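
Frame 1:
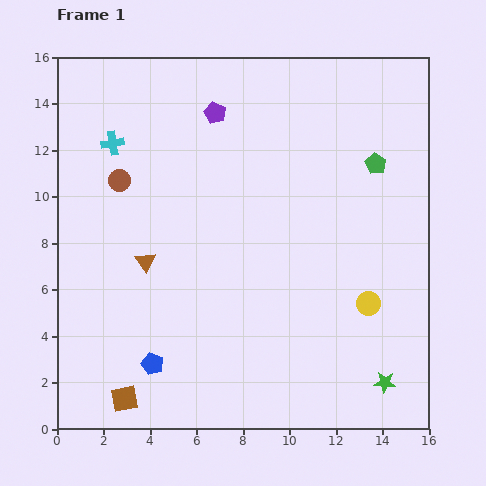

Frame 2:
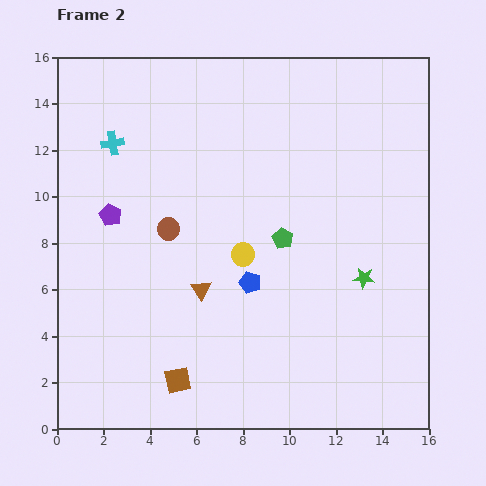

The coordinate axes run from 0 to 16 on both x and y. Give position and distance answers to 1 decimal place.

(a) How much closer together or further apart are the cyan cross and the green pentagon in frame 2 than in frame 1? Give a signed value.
-2.9

Distance in frame 1: 11.3. Distance in frame 2: 8.4.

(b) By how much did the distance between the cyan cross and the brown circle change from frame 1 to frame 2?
+2.8

Distance in frame 1: 1.6. Distance in frame 2: 4.4.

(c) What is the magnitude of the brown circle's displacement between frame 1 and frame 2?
3.0

The brown circle moved from (2.7, 10.7) to (4.8, 8.6), a distance of √(2.1² + 2.1²) ≈ 3.0.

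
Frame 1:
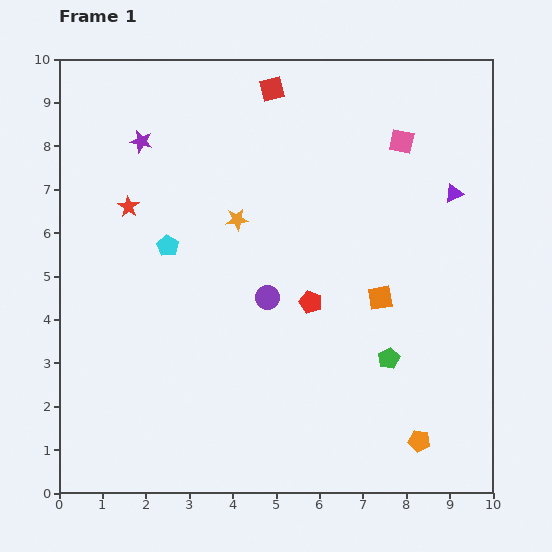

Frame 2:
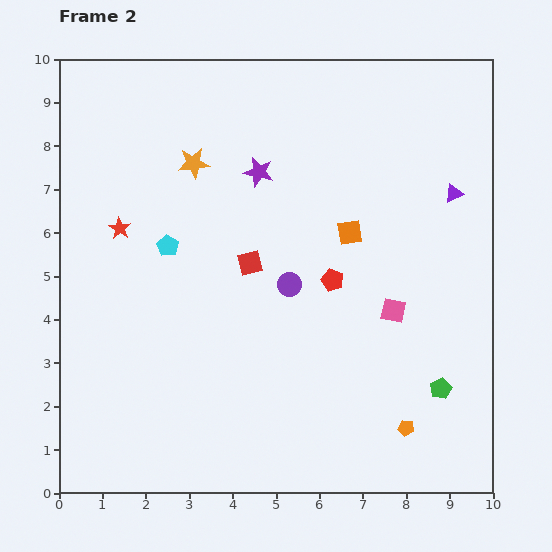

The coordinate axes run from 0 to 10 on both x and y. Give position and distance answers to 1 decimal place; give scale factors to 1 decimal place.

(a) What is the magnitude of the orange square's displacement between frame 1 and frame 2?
1.7

The orange square moved from (7.4, 4.5) to (6.7, 6.0), a distance of √(0.7² + 1.5²) ≈ 1.7.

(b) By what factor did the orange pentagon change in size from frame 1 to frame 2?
0.8×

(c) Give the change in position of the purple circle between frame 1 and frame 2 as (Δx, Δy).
(0.5, 0.3)

The purple circle was at (4.8, 4.5) in frame 1 and (5.3, 4.8) in frame 2.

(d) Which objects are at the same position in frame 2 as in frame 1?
the cyan pentagon, the purple triangle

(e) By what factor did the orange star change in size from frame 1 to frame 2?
1.4×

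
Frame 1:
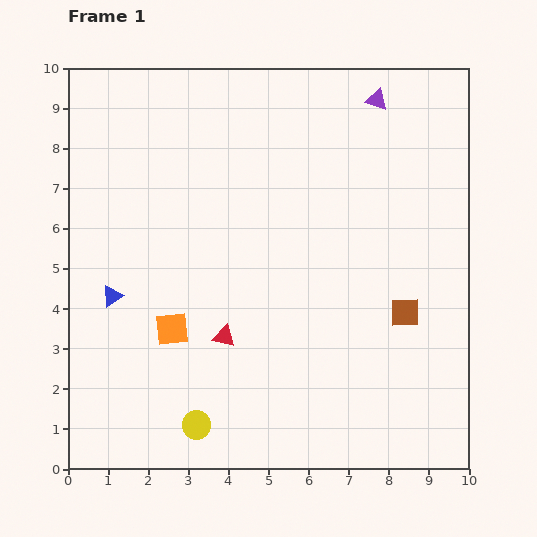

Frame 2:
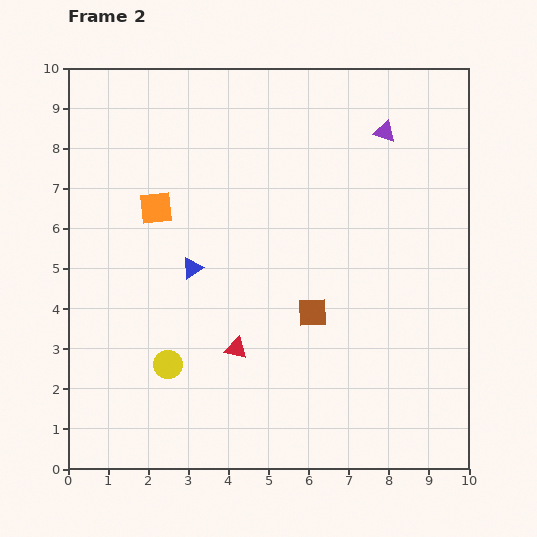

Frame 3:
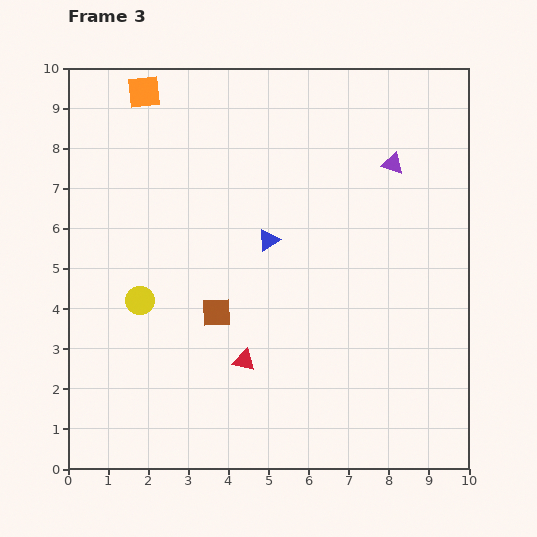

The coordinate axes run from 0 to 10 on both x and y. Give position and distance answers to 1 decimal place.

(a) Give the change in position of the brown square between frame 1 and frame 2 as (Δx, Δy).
(-2.3, 0.0)

The brown square was at (8.4, 3.9) in frame 1 and (6.1, 3.9) in frame 2.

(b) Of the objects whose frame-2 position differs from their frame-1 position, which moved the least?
the red triangle

(moved 0.4)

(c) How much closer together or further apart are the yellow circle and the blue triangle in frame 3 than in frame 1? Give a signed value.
-0.3

Distance in frame 1: 3.8. Distance in frame 3: 3.5.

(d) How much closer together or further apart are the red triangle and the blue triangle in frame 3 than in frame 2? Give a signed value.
+0.8

Distance in frame 2: 2.3. Distance in frame 3: 3.1.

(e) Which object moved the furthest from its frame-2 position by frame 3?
the orange square

(moved 2.9; next 2.4)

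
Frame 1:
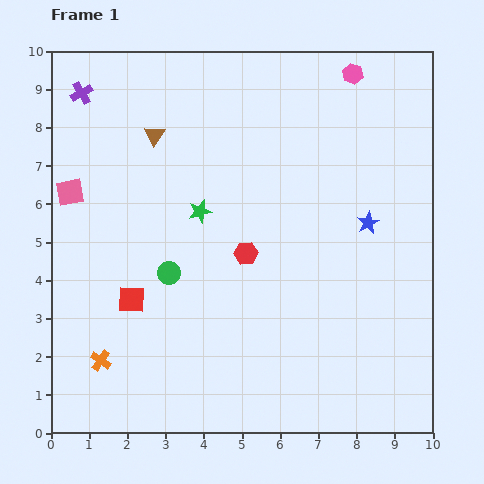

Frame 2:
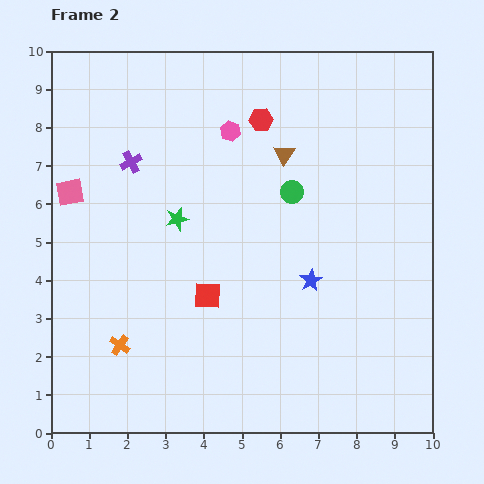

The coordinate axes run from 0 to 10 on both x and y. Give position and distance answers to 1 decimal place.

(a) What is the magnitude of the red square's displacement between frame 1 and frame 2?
2.0

The red square moved from (2.1, 3.5) to (4.1, 3.6), a distance of √(2.0² + 0.1²) ≈ 2.0.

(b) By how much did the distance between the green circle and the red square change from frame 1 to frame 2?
+2.3

Distance in frame 1: 1.2. Distance in frame 2: 3.5.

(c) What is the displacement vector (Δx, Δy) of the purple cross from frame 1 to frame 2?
(1.3, -1.8)

The purple cross was at (0.8, 8.9) in frame 1 and (2.1, 7.1) in frame 2.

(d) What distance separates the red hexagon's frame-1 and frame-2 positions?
3.5

The red hexagon moved from (5.1, 4.7) to (5.5, 8.2), a distance of √(0.4² + 3.5²) ≈ 3.5.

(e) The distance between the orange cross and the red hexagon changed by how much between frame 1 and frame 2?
+2.3

Distance in frame 1: 4.7. Distance in frame 2: 7.0.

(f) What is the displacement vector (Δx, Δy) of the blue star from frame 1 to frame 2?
(-1.5, -1.5)

The blue star was at (8.3, 5.5) in frame 1 and (6.8, 4.0) in frame 2.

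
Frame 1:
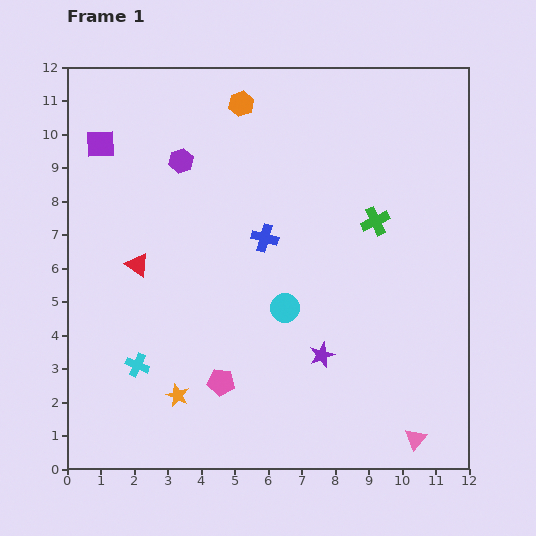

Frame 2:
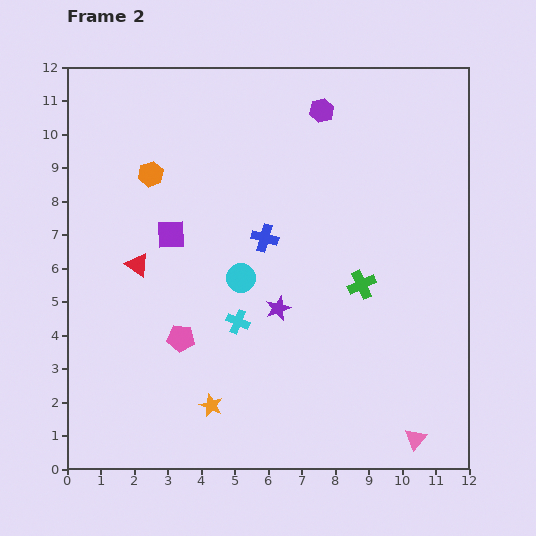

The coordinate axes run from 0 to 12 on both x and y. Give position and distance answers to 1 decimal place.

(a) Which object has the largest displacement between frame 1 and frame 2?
the purple hexagon

(moved 4.5; next 3.4)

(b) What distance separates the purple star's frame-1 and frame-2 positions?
1.9

The purple star moved from (7.6, 3.4) to (6.3, 4.8), a distance of √(1.3² + 1.4²) ≈ 1.9.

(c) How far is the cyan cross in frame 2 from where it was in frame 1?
3.3

The cyan cross moved from (2.1, 3.1) to (5.1, 4.4), a distance of √(3.0² + 1.3²) ≈ 3.3.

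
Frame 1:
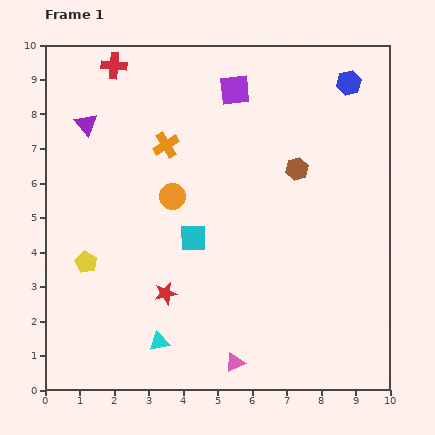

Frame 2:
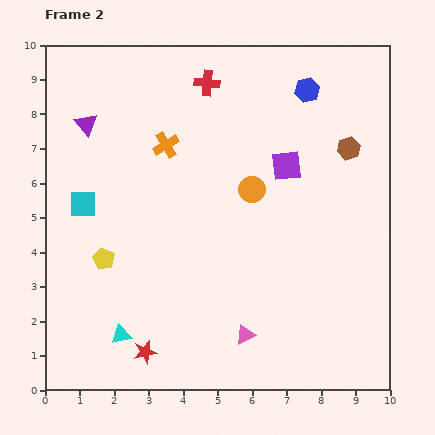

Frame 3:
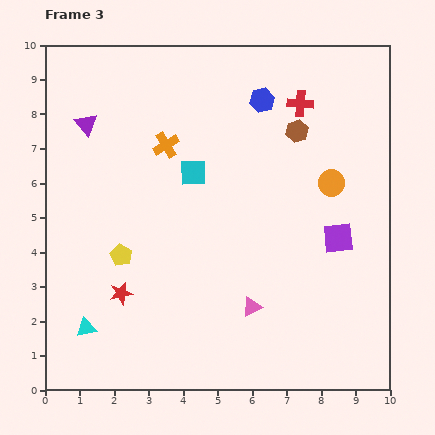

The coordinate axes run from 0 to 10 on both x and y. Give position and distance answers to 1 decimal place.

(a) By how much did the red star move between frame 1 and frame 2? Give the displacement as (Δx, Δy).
(-0.6, -1.7)

The red star was at (3.5, 2.8) in frame 1 and (2.9, 1.1) in frame 2.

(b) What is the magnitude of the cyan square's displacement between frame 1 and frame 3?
1.9

The cyan square moved from (4.3, 4.4) to (4.3, 6.3), a distance of √(0.0² + 1.9²) ≈ 1.9.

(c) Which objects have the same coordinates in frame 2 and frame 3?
the purple triangle, the orange cross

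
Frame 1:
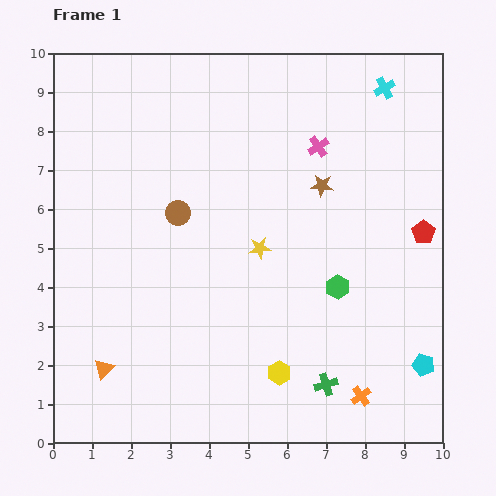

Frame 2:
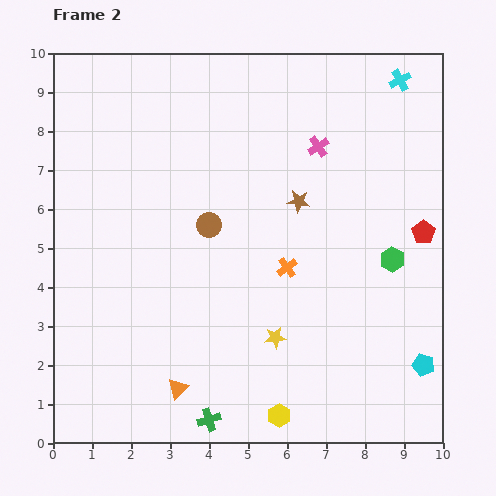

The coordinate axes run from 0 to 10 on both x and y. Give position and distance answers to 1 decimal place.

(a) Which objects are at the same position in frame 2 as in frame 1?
the pink cross, the red pentagon, the cyan pentagon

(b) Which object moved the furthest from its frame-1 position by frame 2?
the orange cross

(moved 3.8; next 3.1)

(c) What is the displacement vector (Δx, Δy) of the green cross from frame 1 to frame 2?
(-3.0, -0.9)

The green cross was at (7.0, 1.5) in frame 1 and (4.0, 0.6) in frame 2.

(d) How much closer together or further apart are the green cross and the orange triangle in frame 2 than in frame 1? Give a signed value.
-4.6

Distance in frame 1: 5.7. Distance in frame 2: 1.1.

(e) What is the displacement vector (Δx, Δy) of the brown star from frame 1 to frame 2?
(-0.6, -0.4)

The brown star was at (6.9, 6.6) in frame 1 and (6.3, 6.2) in frame 2.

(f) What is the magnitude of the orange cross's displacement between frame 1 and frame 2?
3.8

The orange cross moved from (7.9, 1.2) to (6.0, 4.5), a distance of √(1.9² + 3.3²) ≈ 3.8.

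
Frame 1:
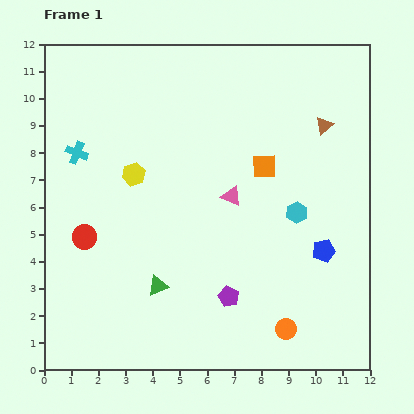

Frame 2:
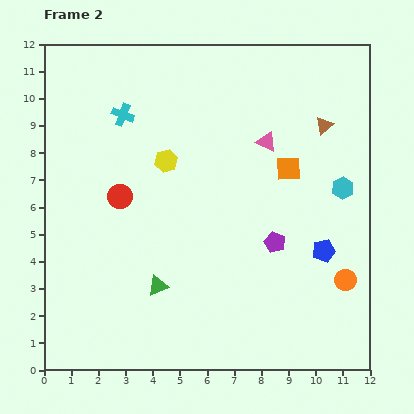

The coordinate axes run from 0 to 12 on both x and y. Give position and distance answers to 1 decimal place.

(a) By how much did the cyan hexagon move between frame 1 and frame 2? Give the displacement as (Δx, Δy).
(1.7, 0.9)

The cyan hexagon was at (9.3, 5.8) in frame 1 and (11.0, 6.7) in frame 2.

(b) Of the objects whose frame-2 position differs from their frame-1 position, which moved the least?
the orange square

(moved 0.9)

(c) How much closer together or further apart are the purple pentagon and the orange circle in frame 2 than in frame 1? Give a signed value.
+0.6

Distance in frame 1: 2.4. Distance in frame 2: 3.0.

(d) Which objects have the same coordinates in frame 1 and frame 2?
the green triangle, the brown triangle, the blue pentagon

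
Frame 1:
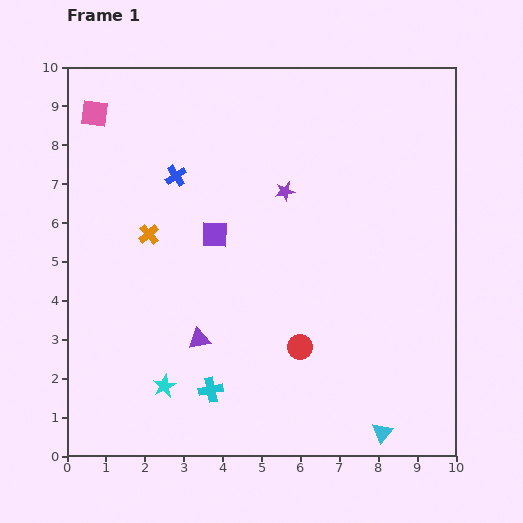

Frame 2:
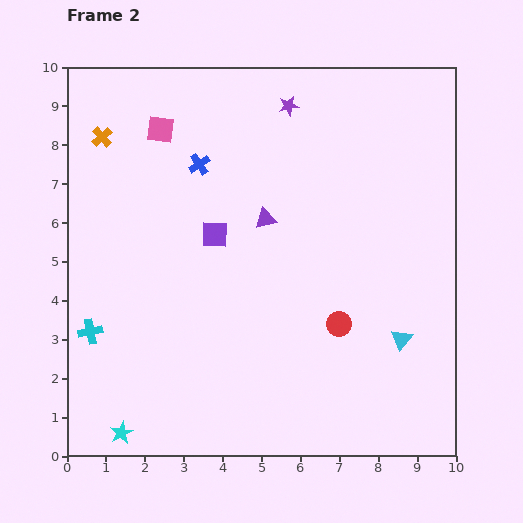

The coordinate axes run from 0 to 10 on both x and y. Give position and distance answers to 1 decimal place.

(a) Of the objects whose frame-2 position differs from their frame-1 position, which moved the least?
the blue cross

(moved 0.7)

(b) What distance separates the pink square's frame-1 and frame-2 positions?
1.7

The pink square moved from (0.7, 8.8) to (2.4, 8.4), a distance of √(1.7² + 0.4²) ≈ 1.7.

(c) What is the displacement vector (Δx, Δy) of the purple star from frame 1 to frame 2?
(0.1, 2.2)

The purple star was at (5.6, 6.8) in frame 1 and (5.7, 9.0) in frame 2.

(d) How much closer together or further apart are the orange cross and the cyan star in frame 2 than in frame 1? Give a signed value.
+3.7

Distance in frame 1: 3.9. Distance in frame 2: 7.6.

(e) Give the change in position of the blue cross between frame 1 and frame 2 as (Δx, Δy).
(0.6, 0.3)

The blue cross was at (2.8, 7.2) in frame 1 and (3.4, 7.5) in frame 2.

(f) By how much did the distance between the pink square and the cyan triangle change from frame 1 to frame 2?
-2.8

Distance in frame 1: 11.0. Distance in frame 2: 8.2.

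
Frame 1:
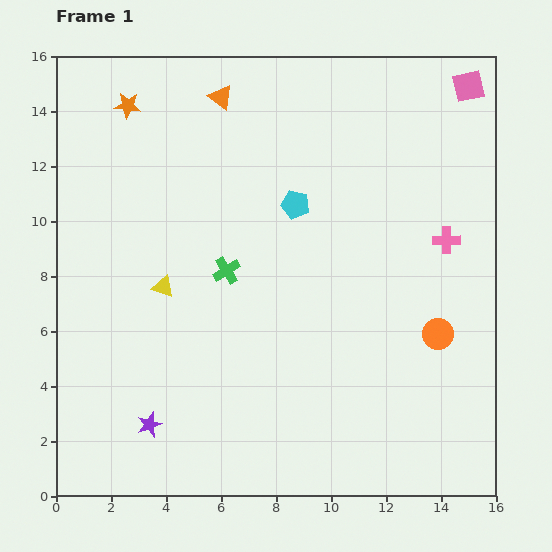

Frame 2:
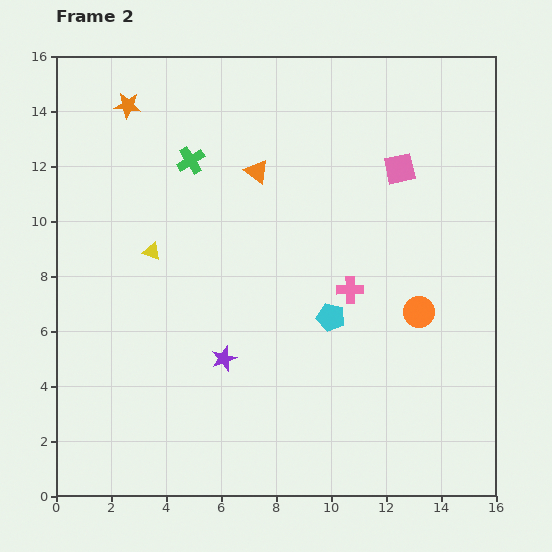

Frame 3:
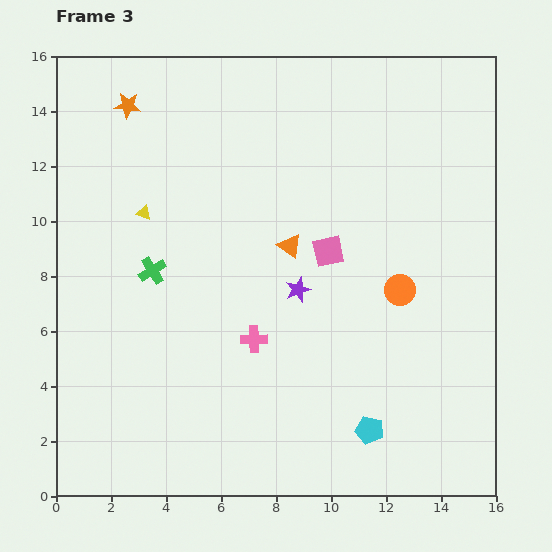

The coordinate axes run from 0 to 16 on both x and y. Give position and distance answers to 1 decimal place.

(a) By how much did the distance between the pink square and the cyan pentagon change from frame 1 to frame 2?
-1.6

Distance in frame 1: 7.6. Distance in frame 2: 6.0.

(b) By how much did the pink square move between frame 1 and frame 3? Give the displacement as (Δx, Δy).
(-5.1, -6.0)

The pink square was at (15.0, 14.9) in frame 1 and (9.9, 8.9) in frame 3.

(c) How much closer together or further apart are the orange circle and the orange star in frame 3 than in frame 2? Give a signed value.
-1.0

Distance in frame 2: 13.0. Distance in frame 3: 12.0.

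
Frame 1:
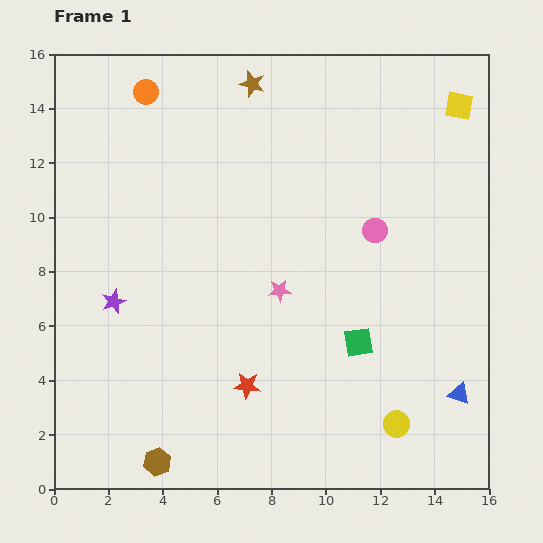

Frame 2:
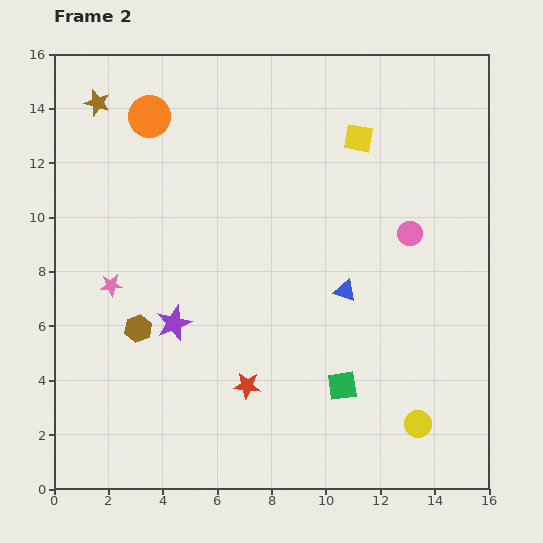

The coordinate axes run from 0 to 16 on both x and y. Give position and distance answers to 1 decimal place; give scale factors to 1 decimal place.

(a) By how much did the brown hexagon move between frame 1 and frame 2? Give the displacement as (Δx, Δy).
(-0.7, 4.9)

The brown hexagon was at (3.8, 1.0) in frame 1 and (3.1, 5.9) in frame 2.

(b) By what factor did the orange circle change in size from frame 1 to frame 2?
1.7×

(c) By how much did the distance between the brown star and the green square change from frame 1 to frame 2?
+3.5

Distance in frame 1: 10.3. Distance in frame 2: 13.8.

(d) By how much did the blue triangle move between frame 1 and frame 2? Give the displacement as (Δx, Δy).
(-4.2, 3.8)

The blue triangle was at (14.9, 3.5) in frame 1 and (10.7, 7.3) in frame 2.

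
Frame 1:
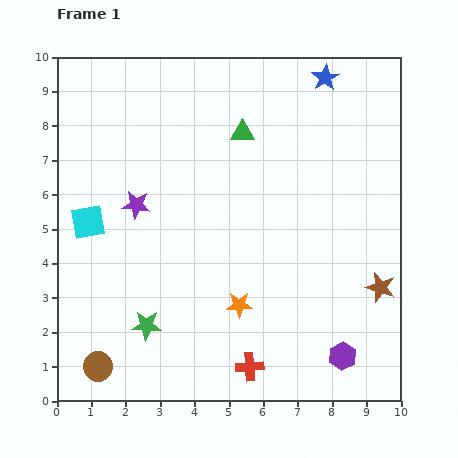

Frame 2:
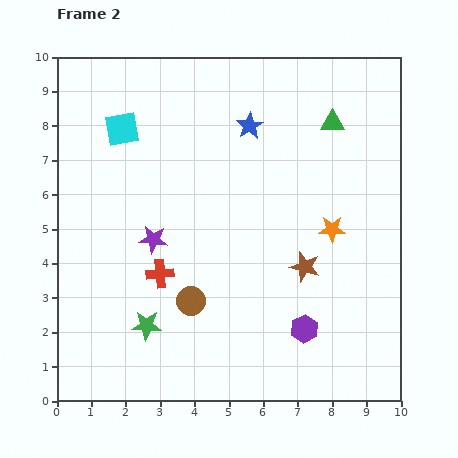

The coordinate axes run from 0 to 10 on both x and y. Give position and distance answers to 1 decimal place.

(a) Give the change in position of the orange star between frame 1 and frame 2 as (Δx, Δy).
(2.7, 2.2)

The orange star was at (5.3, 2.8) in frame 1 and (8.0, 5.0) in frame 2.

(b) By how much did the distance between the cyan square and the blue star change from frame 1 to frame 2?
-4.4

Distance in frame 1: 8.1. Distance in frame 2: 3.7.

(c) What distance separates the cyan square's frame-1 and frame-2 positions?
2.9

The cyan square moved from (0.9, 5.2) to (1.9, 7.9), a distance of √(1.0² + 2.7²) ≈ 2.9.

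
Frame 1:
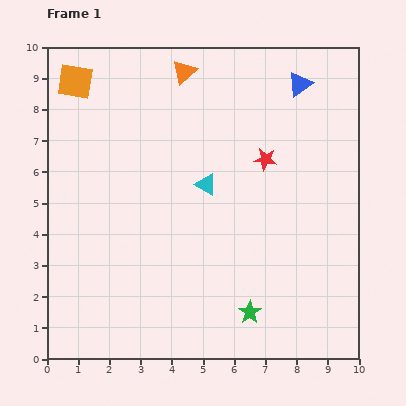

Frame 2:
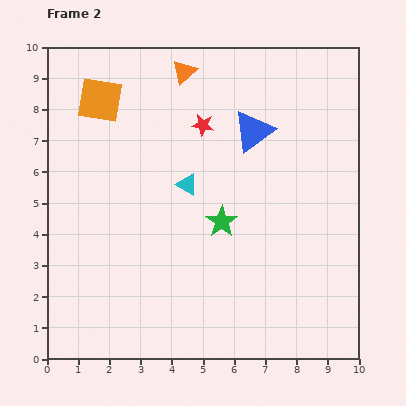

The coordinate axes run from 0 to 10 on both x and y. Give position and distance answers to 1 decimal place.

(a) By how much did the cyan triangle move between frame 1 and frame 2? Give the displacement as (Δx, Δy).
(-0.6, 0.0)

The cyan triangle was at (5.1, 5.6) in frame 1 and (4.5, 5.6) in frame 2.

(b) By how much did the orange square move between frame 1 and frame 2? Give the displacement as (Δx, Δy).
(0.8, -0.6)

The orange square was at (0.9, 8.9) in frame 1 and (1.7, 8.3) in frame 2.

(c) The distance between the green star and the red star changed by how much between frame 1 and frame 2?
-1.7

Distance in frame 1: 4.9. Distance in frame 2: 3.2.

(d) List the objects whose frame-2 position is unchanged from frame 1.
the orange triangle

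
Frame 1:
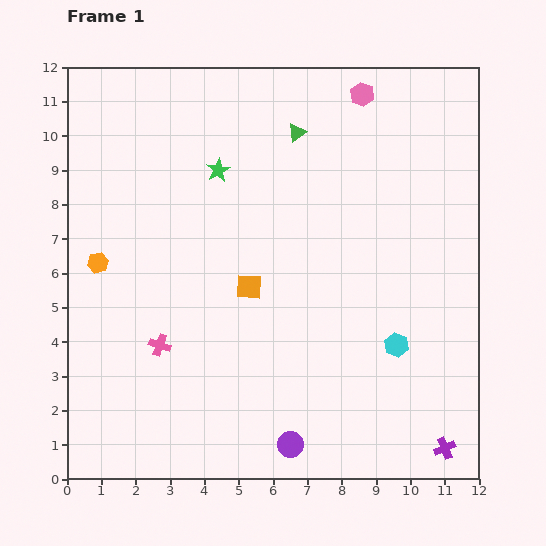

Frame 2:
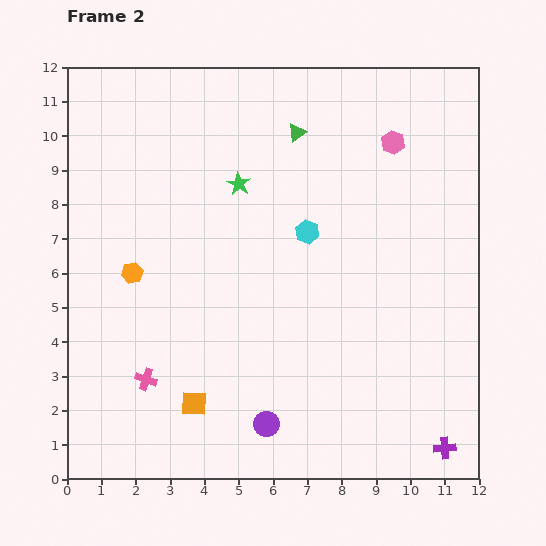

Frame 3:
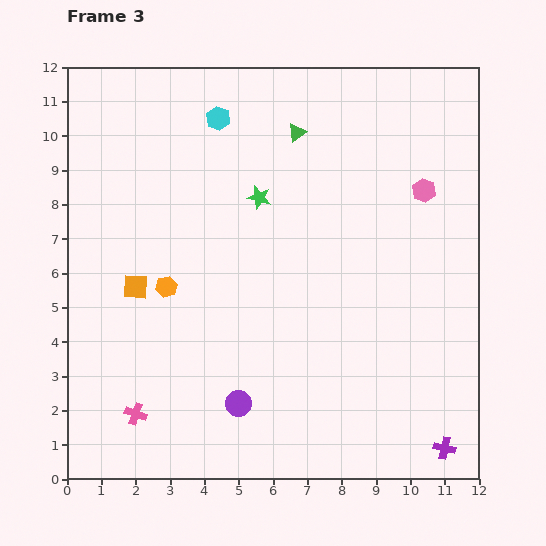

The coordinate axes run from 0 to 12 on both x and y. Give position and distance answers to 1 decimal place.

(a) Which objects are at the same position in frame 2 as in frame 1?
the green triangle, the purple cross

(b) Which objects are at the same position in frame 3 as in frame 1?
the green triangle, the purple cross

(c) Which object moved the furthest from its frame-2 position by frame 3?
the cyan hexagon

(moved 4.2; next 3.8)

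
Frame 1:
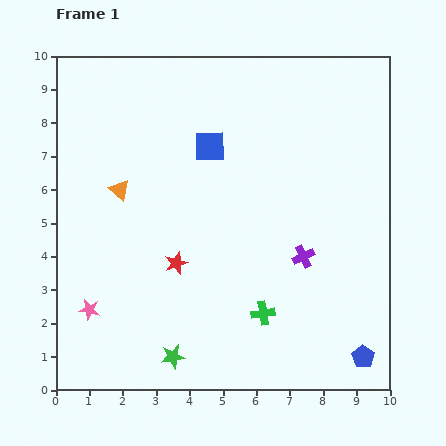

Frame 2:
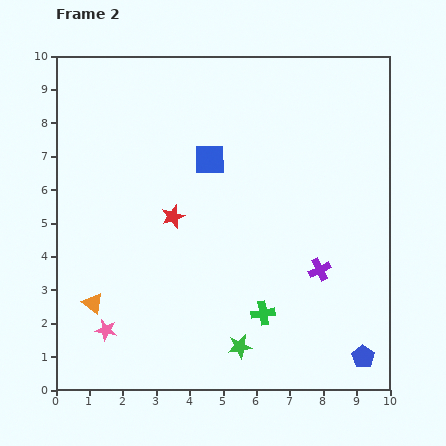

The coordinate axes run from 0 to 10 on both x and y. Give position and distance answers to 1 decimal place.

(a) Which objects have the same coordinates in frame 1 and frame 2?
the green cross, the blue pentagon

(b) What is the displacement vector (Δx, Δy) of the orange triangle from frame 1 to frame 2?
(-0.8, -3.4)

The orange triangle was at (1.9, 6.0) in frame 1 and (1.1, 2.6) in frame 2.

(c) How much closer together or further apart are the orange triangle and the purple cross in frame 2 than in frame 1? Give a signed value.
+1.0

Distance in frame 1: 5.9. Distance in frame 2: 6.9.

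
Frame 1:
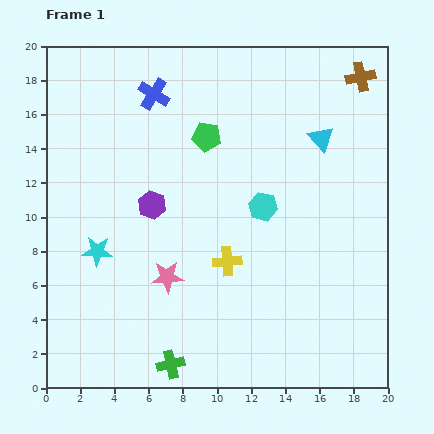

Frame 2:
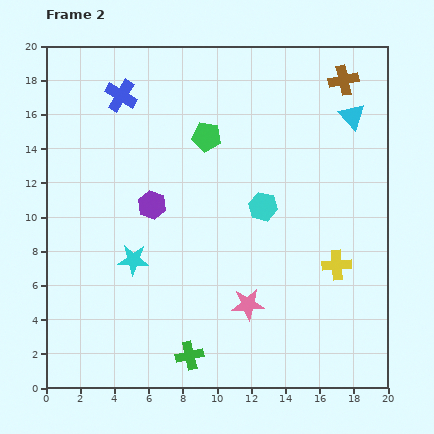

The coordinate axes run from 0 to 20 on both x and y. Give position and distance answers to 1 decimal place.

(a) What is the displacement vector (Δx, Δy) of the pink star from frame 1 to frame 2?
(4.7, -1.6)

The pink star was at (7.1, 6.5) in frame 1 and (11.8, 4.9) in frame 2.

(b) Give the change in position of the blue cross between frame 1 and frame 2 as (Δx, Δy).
(-1.9, -0.1)

The blue cross was at (6.3, 17.2) in frame 1 and (4.4, 17.1) in frame 2.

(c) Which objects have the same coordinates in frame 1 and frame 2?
the purple hexagon, the green pentagon, the cyan hexagon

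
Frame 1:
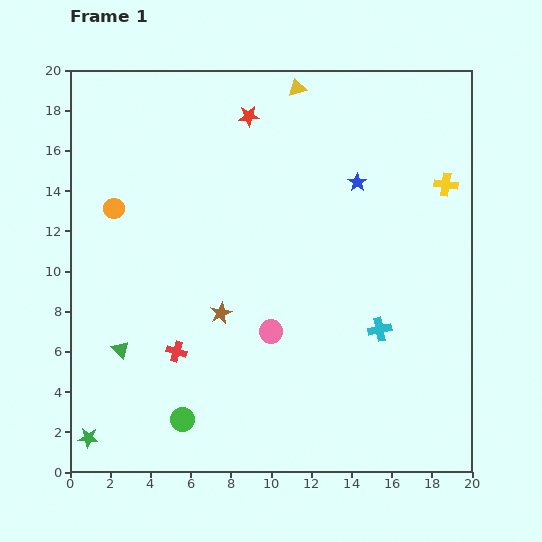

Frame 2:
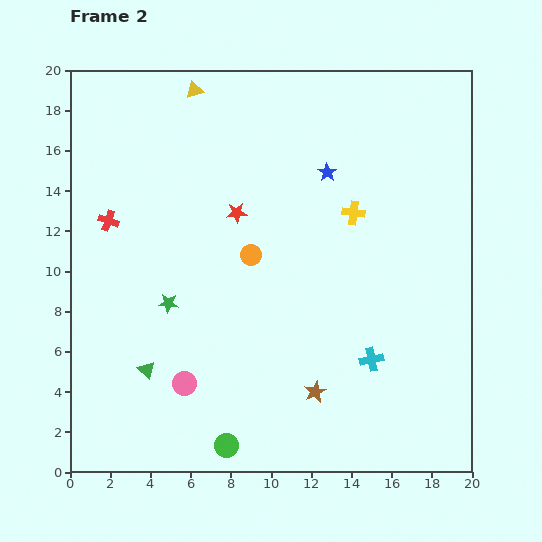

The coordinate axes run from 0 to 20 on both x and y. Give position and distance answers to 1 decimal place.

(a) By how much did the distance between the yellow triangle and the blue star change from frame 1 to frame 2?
+2.2

Distance in frame 1: 5.6. Distance in frame 2: 7.8.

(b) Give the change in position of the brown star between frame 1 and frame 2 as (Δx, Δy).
(4.7, -3.9)

The brown star was at (7.5, 7.9) in frame 1 and (12.2, 4.0) in frame 2.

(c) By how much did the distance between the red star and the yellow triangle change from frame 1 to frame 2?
+3.7

Distance in frame 1: 2.8. Distance in frame 2: 6.5.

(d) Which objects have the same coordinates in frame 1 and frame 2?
none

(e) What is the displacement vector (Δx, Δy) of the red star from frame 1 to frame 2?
(-0.6, -4.8)

The red star was at (8.9, 17.7) in frame 1 and (8.3, 12.9) in frame 2.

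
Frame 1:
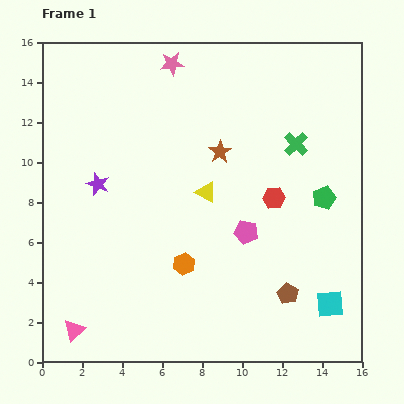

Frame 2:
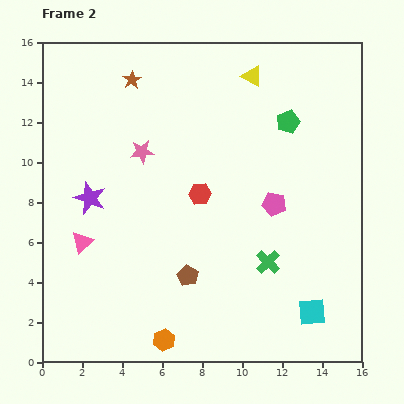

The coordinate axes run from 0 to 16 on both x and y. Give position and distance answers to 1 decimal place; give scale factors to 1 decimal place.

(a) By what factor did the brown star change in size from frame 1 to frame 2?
0.8×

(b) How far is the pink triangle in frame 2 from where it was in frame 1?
4.4

The pink triangle moved from (1.6, 1.6) to (2.0, 6.0), a distance of √(0.4² + 4.4²) ≈ 4.4.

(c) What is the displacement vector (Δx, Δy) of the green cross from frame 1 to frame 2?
(-1.4, -5.9)

The green cross was at (12.7, 10.9) in frame 1 and (11.3, 5.0) in frame 2.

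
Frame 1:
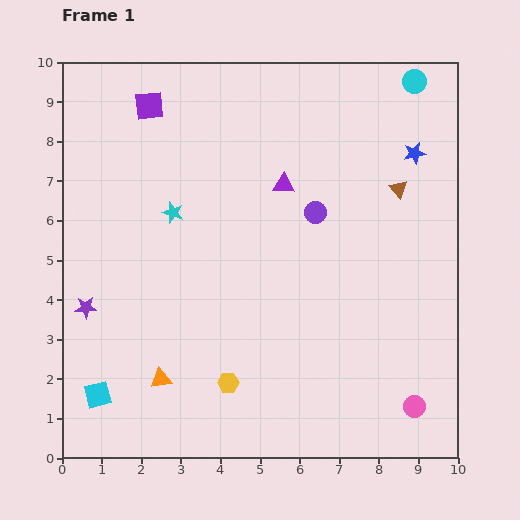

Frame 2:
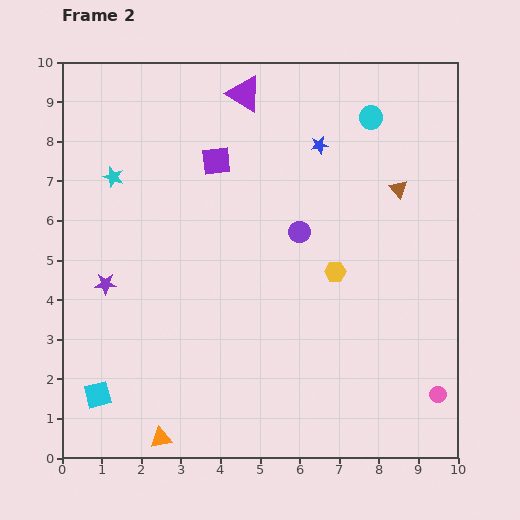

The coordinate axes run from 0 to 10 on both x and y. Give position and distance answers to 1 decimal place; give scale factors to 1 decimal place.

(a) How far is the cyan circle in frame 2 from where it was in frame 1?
1.4

The cyan circle moved from (8.9, 9.5) to (7.8, 8.6), a distance of √(1.1² + 0.9²) ≈ 1.4.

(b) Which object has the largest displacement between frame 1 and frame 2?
the yellow hexagon

(moved 3.9; next 2.5)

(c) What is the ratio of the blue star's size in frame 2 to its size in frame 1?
0.8×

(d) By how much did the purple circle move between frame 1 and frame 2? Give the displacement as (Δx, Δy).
(-0.4, -0.5)

The purple circle was at (6.4, 6.2) in frame 1 and (6.0, 5.7) in frame 2.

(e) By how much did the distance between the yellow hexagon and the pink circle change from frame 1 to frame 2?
-0.7

Distance in frame 1: 4.7. Distance in frame 2: 4.0.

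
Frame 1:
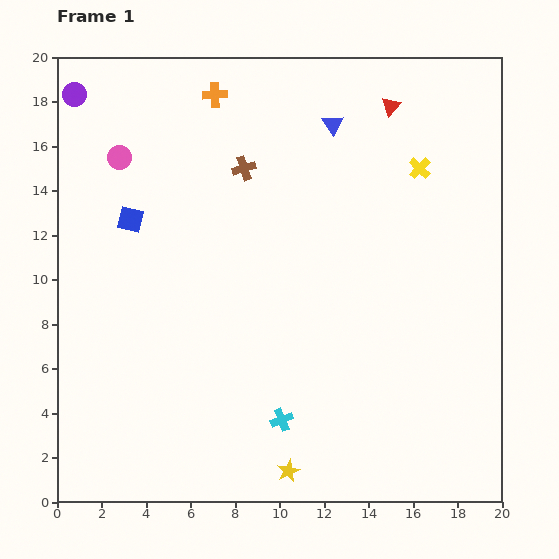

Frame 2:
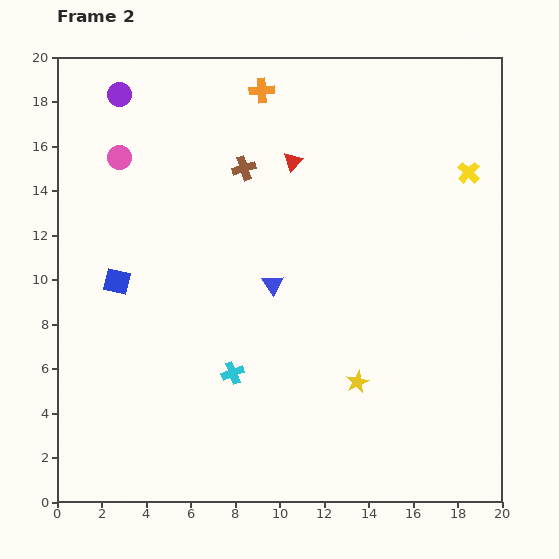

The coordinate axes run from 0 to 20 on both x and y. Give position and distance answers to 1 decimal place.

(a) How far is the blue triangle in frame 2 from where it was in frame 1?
7.7

The blue triangle moved from (12.4, 17.0) to (9.7, 9.8), a distance of √(2.7² + 7.2²) ≈ 7.7.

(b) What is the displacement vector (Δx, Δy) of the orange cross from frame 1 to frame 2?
(2.1, 0.2)

The orange cross was at (7.1, 18.3) in frame 1 and (9.2, 18.5) in frame 2.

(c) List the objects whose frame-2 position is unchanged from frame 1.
the brown cross, the pink circle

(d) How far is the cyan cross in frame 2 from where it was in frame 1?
3.0

The cyan cross moved from (10.1, 3.7) to (7.9, 5.8), a distance of √(2.2² + 2.1²) ≈ 3.0.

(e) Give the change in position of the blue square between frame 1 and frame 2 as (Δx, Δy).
(-0.6, -2.8)

The blue square was at (3.3, 12.7) in frame 1 and (2.7, 9.9) in frame 2.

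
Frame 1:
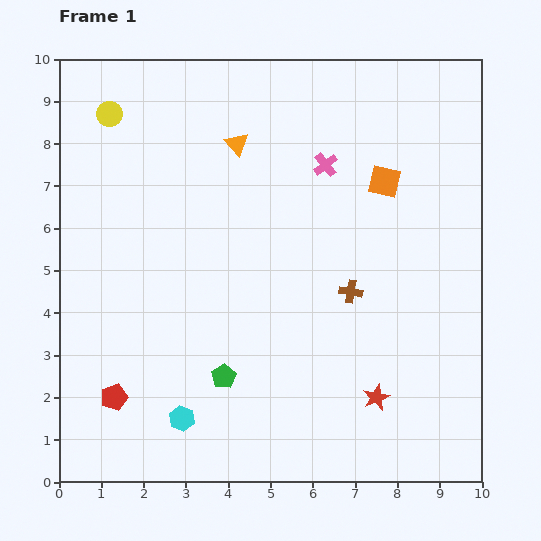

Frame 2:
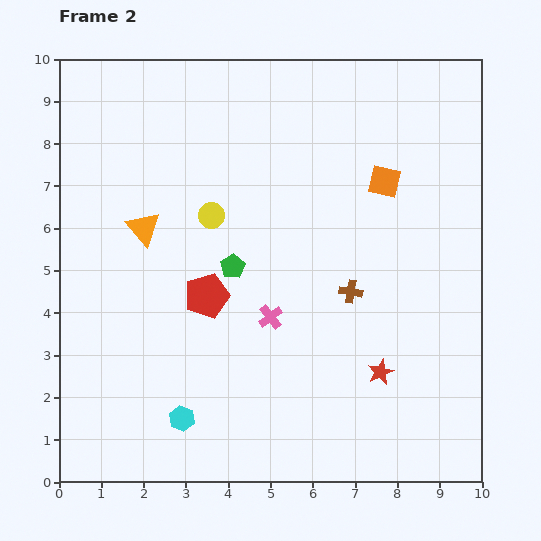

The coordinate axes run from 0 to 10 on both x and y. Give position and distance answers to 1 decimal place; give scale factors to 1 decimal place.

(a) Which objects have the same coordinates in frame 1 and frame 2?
the orange square, the cyan hexagon, the brown cross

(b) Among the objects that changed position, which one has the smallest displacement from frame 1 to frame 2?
the red star

(moved 0.6)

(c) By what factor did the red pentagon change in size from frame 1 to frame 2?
1.7×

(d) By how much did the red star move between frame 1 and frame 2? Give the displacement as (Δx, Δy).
(0.1, 0.6)

The red star was at (7.5, 2.0) in frame 1 and (7.6, 2.6) in frame 2.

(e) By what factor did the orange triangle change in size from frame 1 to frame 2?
1.5×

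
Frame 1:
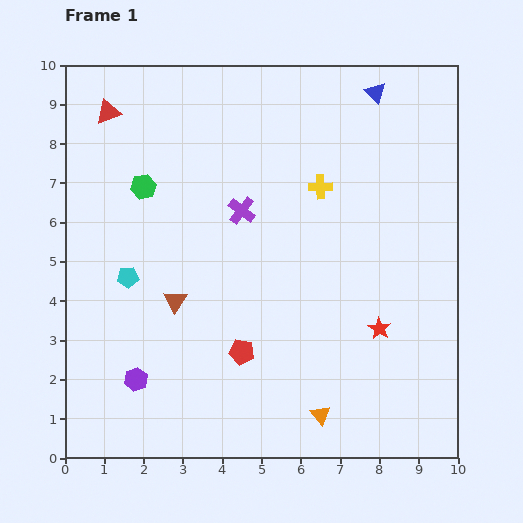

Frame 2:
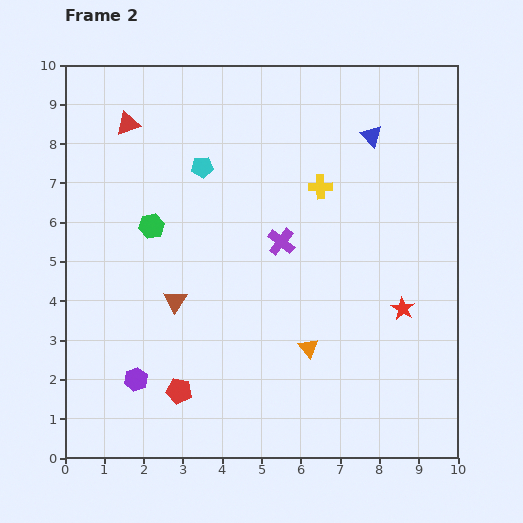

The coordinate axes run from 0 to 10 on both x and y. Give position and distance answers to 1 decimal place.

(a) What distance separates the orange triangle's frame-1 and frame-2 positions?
1.7

The orange triangle moved from (6.5, 1.1) to (6.2, 2.8), a distance of √(0.3² + 1.7²) ≈ 1.7.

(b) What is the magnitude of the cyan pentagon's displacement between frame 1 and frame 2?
3.4

The cyan pentagon moved from (1.6, 4.6) to (3.5, 7.4), a distance of √(1.9² + 2.8²) ≈ 3.4.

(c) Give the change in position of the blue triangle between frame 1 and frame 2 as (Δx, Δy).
(-0.1, -1.1)

The blue triangle was at (7.9, 9.3) in frame 1 and (7.8, 8.2) in frame 2.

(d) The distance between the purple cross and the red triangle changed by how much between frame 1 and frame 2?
+0.7

Distance in frame 1: 4.2. Distance in frame 2: 4.9.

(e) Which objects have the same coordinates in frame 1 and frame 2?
the purple hexagon, the brown triangle, the yellow cross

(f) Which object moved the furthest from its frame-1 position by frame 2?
the cyan pentagon

(moved 3.4; next 1.9)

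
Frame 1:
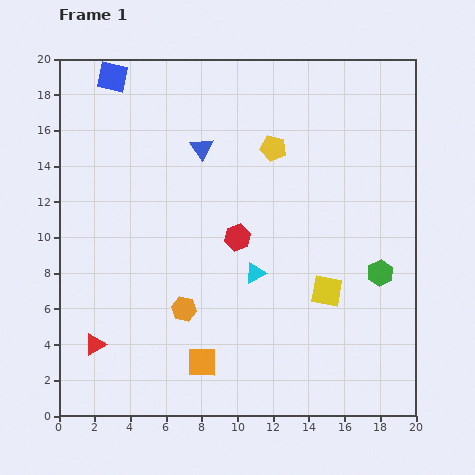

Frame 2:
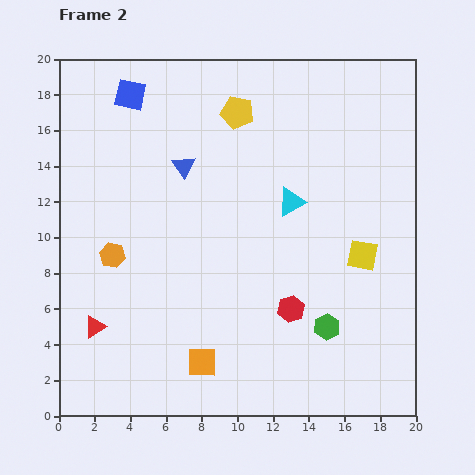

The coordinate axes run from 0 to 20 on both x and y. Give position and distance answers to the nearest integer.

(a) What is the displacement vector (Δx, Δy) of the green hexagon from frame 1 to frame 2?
(-3, -3)

The green hexagon was at (18, 8) in frame 1 and (15, 5) in frame 2.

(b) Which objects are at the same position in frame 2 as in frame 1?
the orange square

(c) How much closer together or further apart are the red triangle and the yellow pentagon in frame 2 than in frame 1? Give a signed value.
-1

Distance in frame 1: 15. Distance in frame 2: 14.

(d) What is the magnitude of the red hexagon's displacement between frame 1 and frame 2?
5

The red hexagon moved from (10, 10) to (13, 6), a distance of √(3² + 4²) ≈ 5.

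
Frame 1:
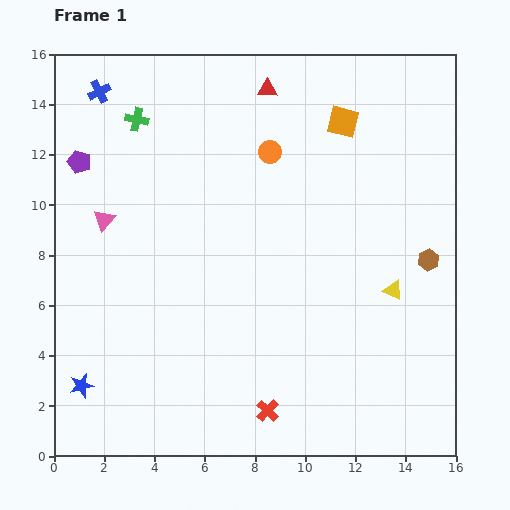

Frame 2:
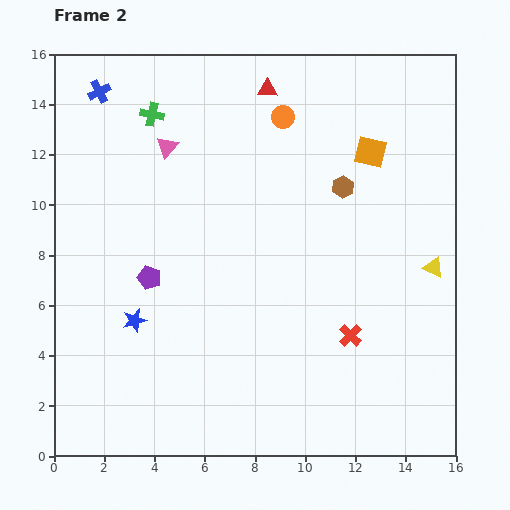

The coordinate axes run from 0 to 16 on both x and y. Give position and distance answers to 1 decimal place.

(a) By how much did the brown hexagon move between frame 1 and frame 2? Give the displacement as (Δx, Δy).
(-3.4, 2.9)

The brown hexagon was at (14.9, 7.8) in frame 1 and (11.5, 10.7) in frame 2.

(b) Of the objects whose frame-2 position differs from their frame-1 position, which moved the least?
the green cross

(moved 0.6)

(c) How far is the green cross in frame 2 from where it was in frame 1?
0.6

The green cross moved from (3.3, 13.4) to (3.9, 13.6), a distance of √(0.6² + 0.2²) ≈ 0.6.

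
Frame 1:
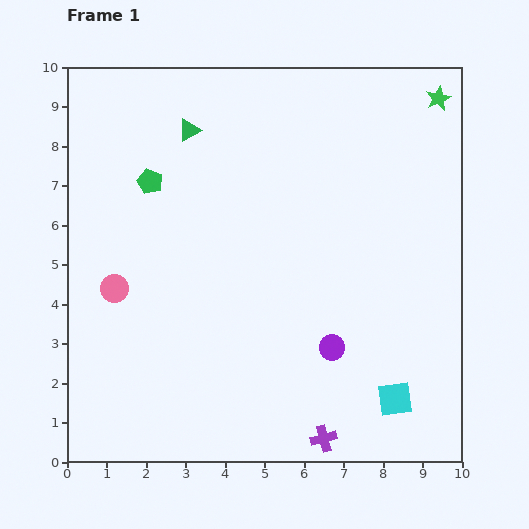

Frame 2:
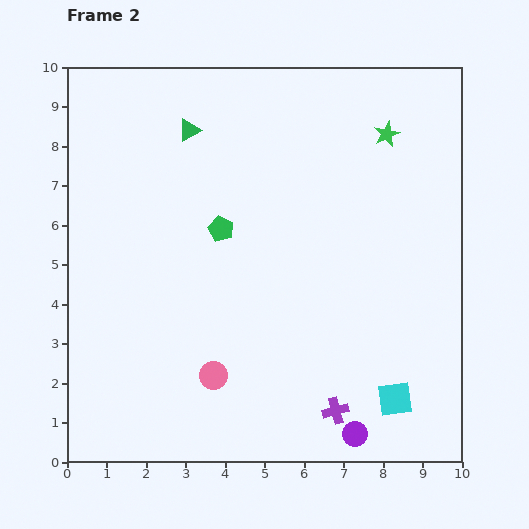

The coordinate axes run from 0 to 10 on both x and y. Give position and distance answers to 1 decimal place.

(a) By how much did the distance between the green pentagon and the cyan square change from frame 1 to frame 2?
-2.1

Distance in frame 1: 8.3. Distance in frame 2: 6.2.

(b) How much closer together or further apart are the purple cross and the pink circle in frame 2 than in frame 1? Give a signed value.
-3.3

Distance in frame 1: 6.5. Distance in frame 2: 3.2.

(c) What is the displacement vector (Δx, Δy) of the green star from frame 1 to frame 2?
(-1.3, -0.9)

The green star was at (9.4, 9.2) in frame 1 and (8.1, 8.3) in frame 2.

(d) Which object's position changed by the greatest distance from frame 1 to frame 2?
the pink circle

(moved 3.3; next 2.3)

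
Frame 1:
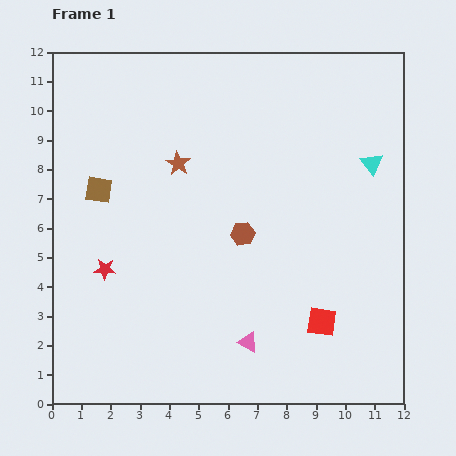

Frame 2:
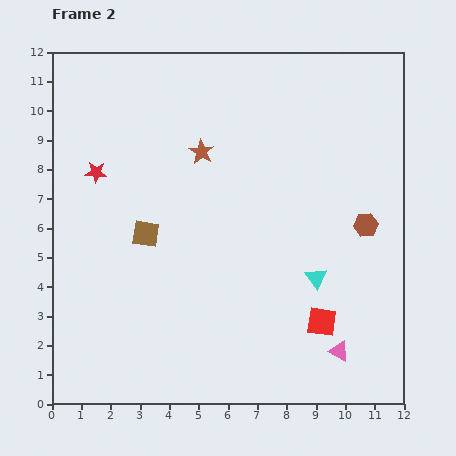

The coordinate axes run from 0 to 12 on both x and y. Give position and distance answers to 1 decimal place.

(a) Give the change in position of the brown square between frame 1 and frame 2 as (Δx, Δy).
(1.6, -1.5)

The brown square was at (1.6, 7.3) in frame 1 and (3.2, 5.8) in frame 2.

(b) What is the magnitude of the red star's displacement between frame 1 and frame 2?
3.3

The red star moved from (1.8, 4.6) to (1.5, 7.9), a distance of √(0.3² + 3.3²) ≈ 3.3.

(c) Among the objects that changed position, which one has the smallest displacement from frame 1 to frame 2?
the brown star

(moved 0.9)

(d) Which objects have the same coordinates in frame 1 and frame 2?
the red square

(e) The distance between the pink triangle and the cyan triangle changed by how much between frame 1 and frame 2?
-4.8

Distance in frame 1: 7.4. Distance in frame 2: 2.6.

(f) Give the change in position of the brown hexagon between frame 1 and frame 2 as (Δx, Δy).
(4.2, 0.3)

The brown hexagon was at (6.5, 5.8) in frame 1 and (10.7, 6.1) in frame 2.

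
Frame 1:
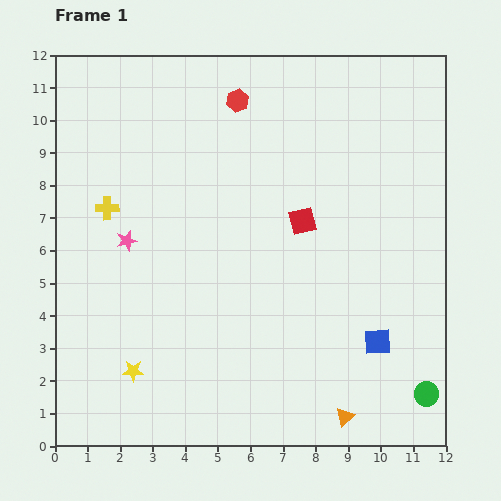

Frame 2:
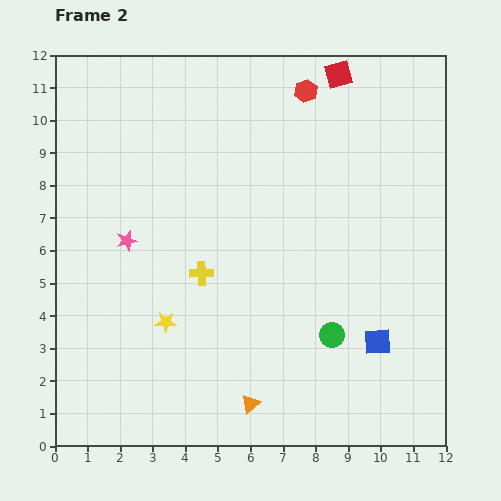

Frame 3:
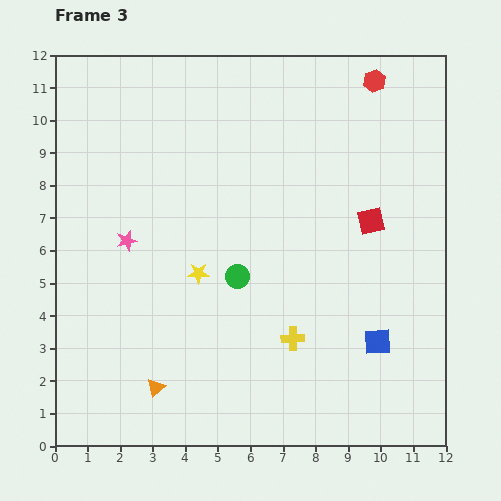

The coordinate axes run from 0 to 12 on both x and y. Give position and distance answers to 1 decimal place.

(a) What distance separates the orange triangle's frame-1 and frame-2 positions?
2.9

The orange triangle moved from (8.9, 0.9) to (6.0, 1.3), a distance of √(2.9² + 0.4²) ≈ 2.9.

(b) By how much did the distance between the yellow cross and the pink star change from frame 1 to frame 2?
+1.3

Distance in frame 1: 1.2. Distance in frame 2: 2.5.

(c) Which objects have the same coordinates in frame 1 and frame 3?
the pink star, the blue square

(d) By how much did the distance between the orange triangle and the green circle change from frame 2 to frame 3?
+0.9

Distance in frame 2: 3.3. Distance in frame 3: 4.2.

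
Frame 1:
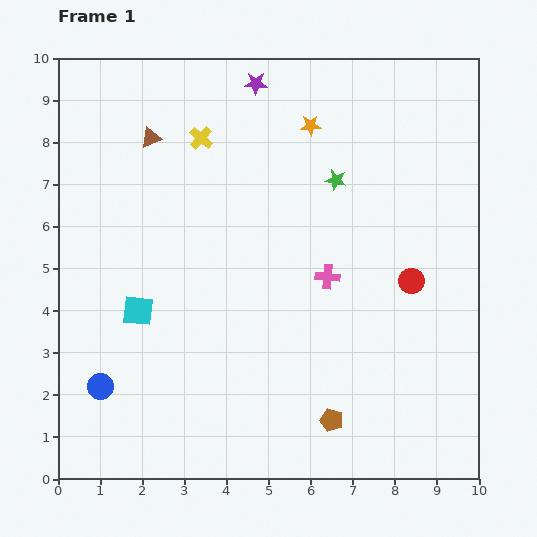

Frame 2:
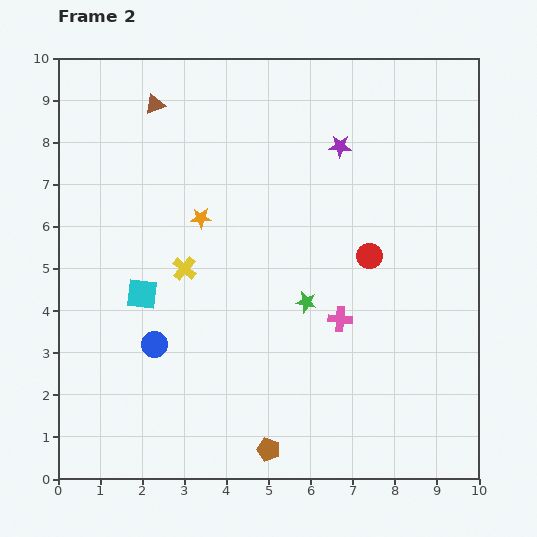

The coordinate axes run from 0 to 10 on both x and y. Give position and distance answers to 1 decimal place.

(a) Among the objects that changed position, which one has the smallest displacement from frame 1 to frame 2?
the cyan square

(moved 0.4)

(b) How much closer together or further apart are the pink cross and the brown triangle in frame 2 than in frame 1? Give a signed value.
+1.4

Distance in frame 1: 5.3. Distance in frame 2: 6.7.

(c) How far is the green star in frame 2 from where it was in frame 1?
3.0

The green star moved from (6.6, 7.1) to (5.9, 4.2), a distance of √(0.7² + 2.9²) ≈ 3.0.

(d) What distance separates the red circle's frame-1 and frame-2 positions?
1.2

The red circle moved from (8.4, 4.7) to (7.4, 5.3), a distance of √(1.0² + 0.6²) ≈ 1.2.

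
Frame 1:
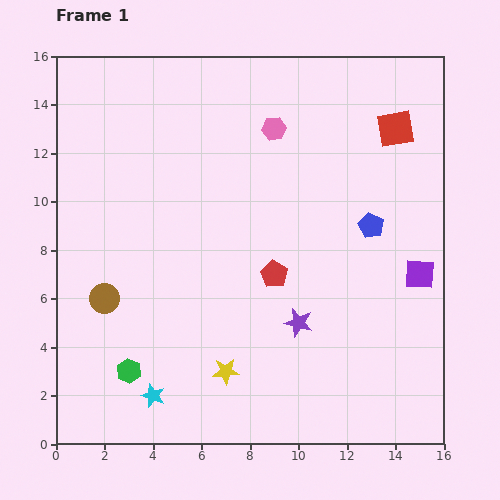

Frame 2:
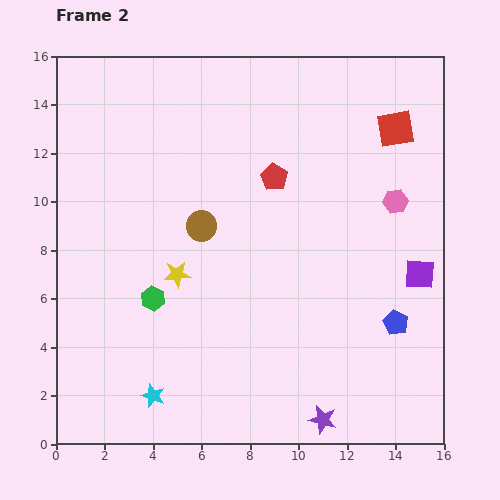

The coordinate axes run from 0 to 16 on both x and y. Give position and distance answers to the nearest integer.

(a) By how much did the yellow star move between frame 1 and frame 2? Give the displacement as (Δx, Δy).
(-2, 4)

The yellow star was at (7, 3) in frame 1 and (5, 7) in frame 2.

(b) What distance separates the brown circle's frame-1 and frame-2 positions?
5

The brown circle moved from (2, 6) to (6, 9), a distance of √(4² + 3²) ≈ 5.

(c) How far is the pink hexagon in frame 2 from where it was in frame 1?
6

The pink hexagon moved from (9, 13) to (14, 10), a distance of √(5² + 3²) ≈ 6.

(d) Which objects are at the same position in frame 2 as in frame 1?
the red square, the purple square, the cyan star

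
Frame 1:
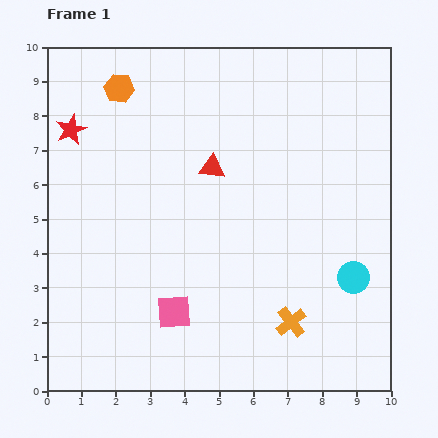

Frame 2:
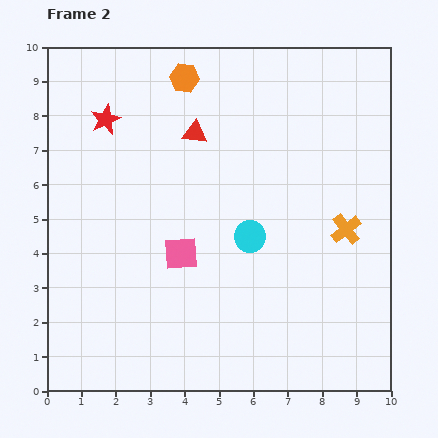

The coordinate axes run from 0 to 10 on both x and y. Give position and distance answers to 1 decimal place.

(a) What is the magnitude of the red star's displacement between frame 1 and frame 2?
1.0

The red star moved from (0.7, 7.6) to (1.7, 7.9), a distance of √(1.0² + 0.3²) ≈ 1.0.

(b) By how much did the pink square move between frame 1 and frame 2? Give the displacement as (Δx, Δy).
(0.2, 1.7)

The pink square was at (3.7, 2.3) in frame 1 and (3.9, 4.0) in frame 2.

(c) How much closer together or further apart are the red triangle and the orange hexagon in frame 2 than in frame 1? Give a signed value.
-1.9

Distance in frame 1: 3.5. Distance in frame 2: 1.6.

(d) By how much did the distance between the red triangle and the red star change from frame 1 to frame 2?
-1.6

Distance in frame 1: 4.2. Distance in frame 2: 2.6.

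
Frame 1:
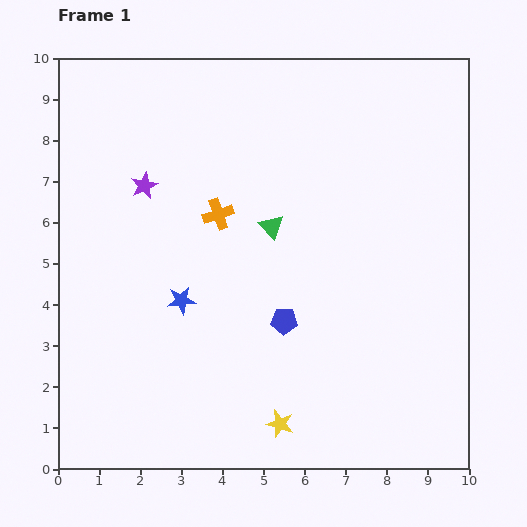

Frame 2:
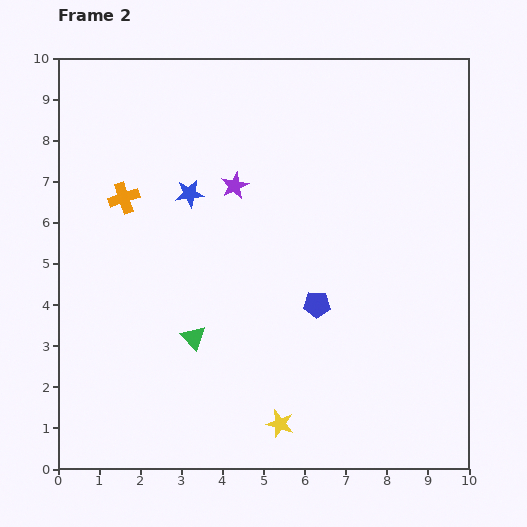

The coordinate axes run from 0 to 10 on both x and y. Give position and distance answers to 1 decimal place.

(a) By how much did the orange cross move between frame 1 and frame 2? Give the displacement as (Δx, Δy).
(-2.3, 0.4)

The orange cross was at (3.9, 6.2) in frame 1 and (1.6, 6.6) in frame 2.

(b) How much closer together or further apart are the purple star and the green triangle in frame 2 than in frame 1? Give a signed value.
+0.5

Distance in frame 1: 3.3. Distance in frame 2: 3.8.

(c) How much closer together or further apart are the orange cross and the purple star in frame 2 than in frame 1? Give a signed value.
+0.8

Distance in frame 1: 1.9. Distance in frame 2: 2.7.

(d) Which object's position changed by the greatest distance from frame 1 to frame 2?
the green triangle

(moved 3.3; next 2.6)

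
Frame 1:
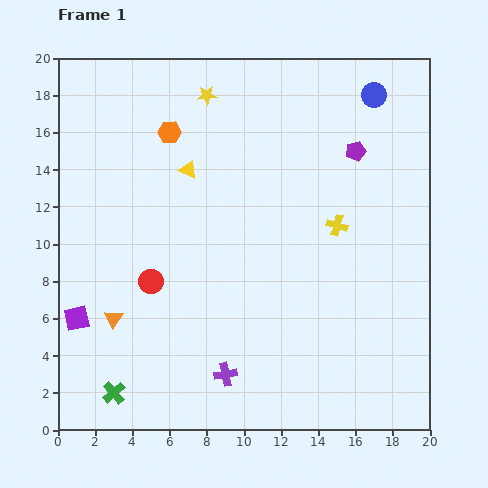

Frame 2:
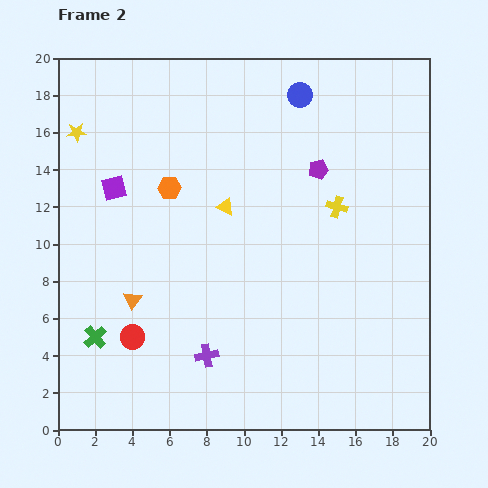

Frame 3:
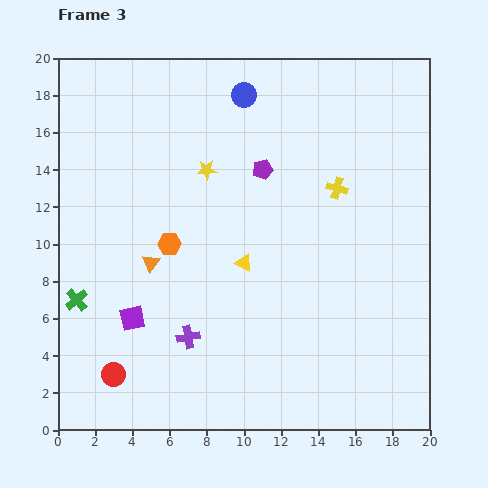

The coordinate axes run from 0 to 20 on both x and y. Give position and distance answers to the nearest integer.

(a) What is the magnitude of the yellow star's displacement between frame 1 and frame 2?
7

The yellow star moved from (8, 18) to (1, 16), a distance of √(7² + 2²) ≈ 7.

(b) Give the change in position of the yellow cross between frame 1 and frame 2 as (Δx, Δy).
(0, 1)

The yellow cross was at (15, 11) in frame 1 and (15, 12) in frame 2.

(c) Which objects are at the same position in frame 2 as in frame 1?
none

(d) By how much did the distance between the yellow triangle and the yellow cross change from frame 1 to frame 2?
-3

Distance in frame 1: 9. Distance in frame 2: 6.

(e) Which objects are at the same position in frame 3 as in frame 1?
none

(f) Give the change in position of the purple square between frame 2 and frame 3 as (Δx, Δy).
(1, -7)

The purple square was at (3, 13) in frame 2 and (4, 6) in frame 3.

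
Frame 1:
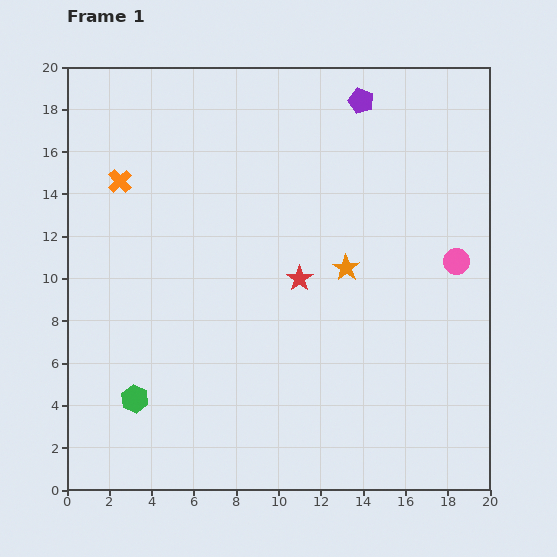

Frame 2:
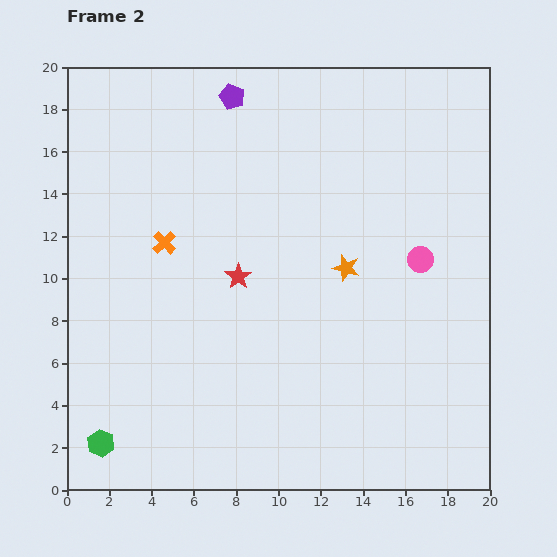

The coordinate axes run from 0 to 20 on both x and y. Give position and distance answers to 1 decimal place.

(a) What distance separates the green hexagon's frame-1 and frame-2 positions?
2.6

The green hexagon moved from (3.2, 4.3) to (1.6, 2.2), a distance of √(1.6² + 2.1²) ≈ 2.6.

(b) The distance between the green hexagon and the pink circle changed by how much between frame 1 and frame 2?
+0.9

Distance in frame 1: 16.5. Distance in frame 2: 17.4.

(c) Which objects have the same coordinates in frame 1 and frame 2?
the orange star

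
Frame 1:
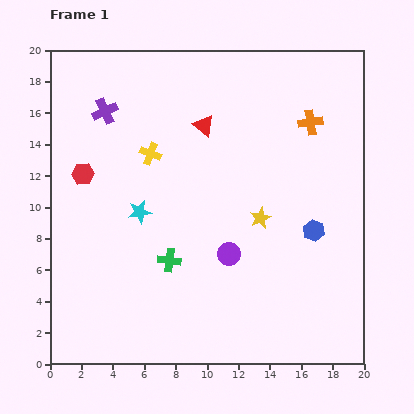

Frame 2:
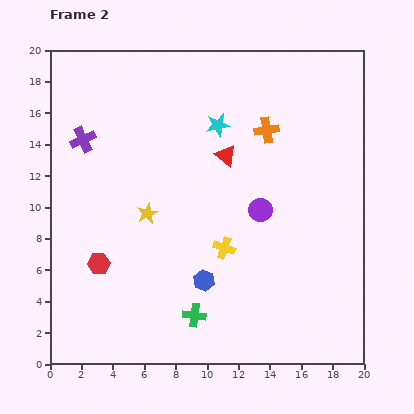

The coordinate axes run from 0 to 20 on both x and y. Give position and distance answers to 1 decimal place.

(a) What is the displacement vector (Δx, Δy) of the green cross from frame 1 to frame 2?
(1.6, -3.5)

The green cross was at (7.6, 6.6) in frame 1 and (9.2, 3.1) in frame 2.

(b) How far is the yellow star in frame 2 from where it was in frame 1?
7.2

The yellow star moved from (13.4, 9.3) to (6.2, 9.6), a distance of √(7.2² + 0.3²) ≈ 7.2.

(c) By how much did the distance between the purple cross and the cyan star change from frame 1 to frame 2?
+1.8

Distance in frame 1: 6.8. Distance in frame 2: 8.6.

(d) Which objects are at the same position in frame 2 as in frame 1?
none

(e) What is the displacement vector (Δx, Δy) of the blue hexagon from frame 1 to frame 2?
(-7.0, -3.2)

The blue hexagon was at (16.8, 8.5) in frame 1 and (9.8, 5.3) in frame 2.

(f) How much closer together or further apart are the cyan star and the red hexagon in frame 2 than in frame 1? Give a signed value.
+7.3

Distance in frame 1: 4.3. Distance in frame 2: 11.6.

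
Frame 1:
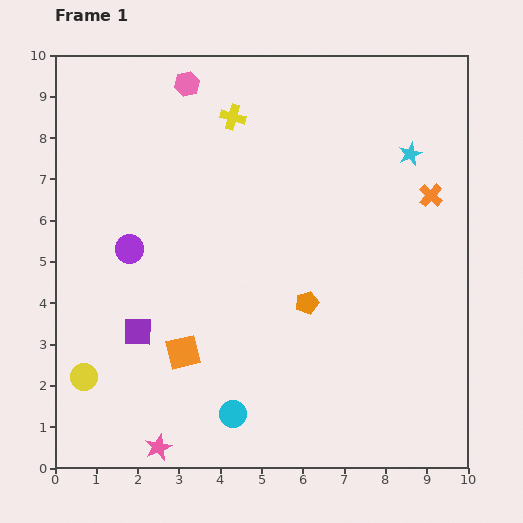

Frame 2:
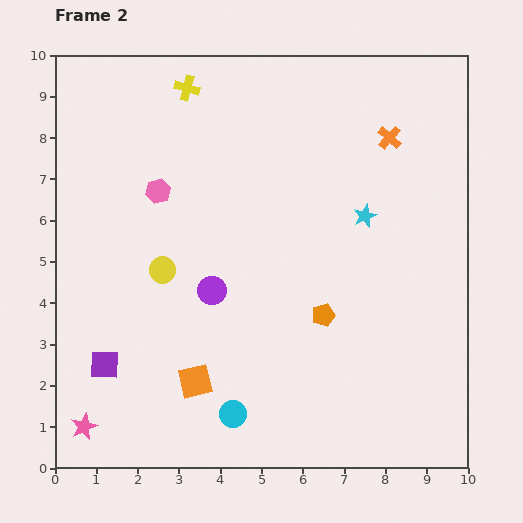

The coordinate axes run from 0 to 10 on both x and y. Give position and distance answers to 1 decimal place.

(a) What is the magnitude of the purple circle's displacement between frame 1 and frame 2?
2.2

The purple circle moved from (1.8, 5.3) to (3.8, 4.3), a distance of √(2.0² + 1.0²) ≈ 2.2.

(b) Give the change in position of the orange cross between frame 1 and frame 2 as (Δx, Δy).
(-1.0, 1.4)

The orange cross was at (9.1, 6.6) in frame 1 and (8.1, 8.0) in frame 2.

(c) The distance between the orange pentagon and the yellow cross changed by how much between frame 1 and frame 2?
+1.6

Distance in frame 1: 4.8. Distance in frame 2: 6.4.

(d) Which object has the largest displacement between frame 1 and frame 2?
the yellow circle

(moved 3.2; next 2.7)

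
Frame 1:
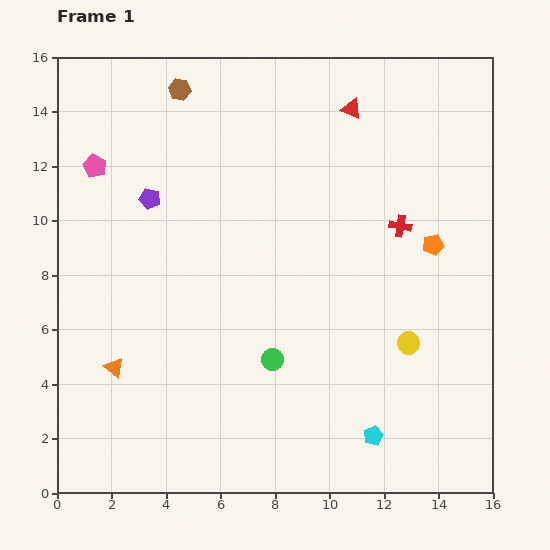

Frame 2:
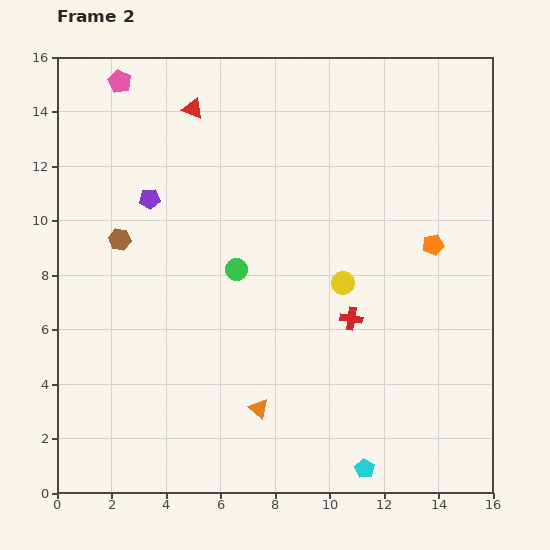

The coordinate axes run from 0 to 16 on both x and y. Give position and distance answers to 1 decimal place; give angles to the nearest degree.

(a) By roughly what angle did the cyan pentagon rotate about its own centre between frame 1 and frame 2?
19° counter-clockwise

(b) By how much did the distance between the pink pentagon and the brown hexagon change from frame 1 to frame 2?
+1.6

Distance in frame 1: 4.2. Distance in frame 2: 5.8.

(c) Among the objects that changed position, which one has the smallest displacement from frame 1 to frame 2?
the cyan pentagon

(moved 1.2)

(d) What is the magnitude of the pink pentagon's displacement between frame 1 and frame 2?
3.2

The pink pentagon moved from (1.4, 12.0) to (2.3, 15.1), a distance of √(0.9² + 3.1²) ≈ 3.2.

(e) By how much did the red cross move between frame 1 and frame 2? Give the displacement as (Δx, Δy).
(-1.8, -3.4)

The red cross was at (12.6, 9.8) in frame 1 and (10.8, 6.4) in frame 2.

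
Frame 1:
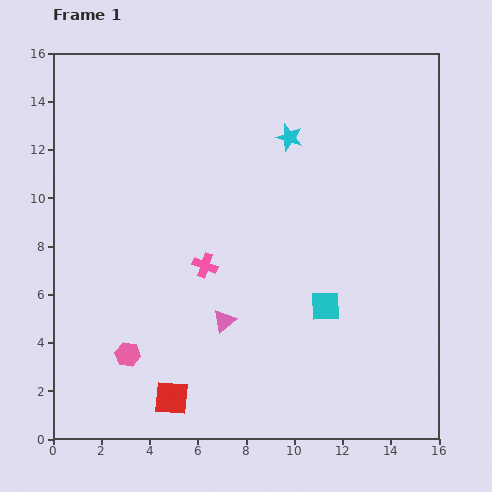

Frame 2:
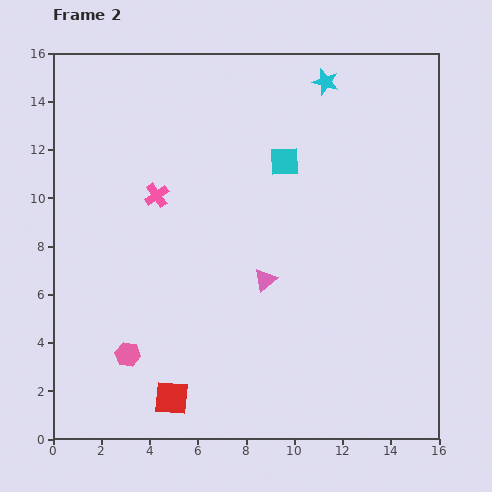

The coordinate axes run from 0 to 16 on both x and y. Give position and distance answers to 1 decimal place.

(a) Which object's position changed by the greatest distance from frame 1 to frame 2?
the cyan square

(moved 6.2; next 3.5)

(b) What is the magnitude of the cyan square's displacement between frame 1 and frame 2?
6.2

The cyan square moved from (11.3, 5.5) to (9.6, 11.5), a distance of √(1.7² + 6.0²) ≈ 6.2.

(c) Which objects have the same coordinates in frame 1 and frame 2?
the red square, the pink hexagon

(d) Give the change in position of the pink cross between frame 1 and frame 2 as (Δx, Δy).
(-2.0, 2.9)

The pink cross was at (6.3, 7.2) in frame 1 and (4.3, 10.1) in frame 2.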